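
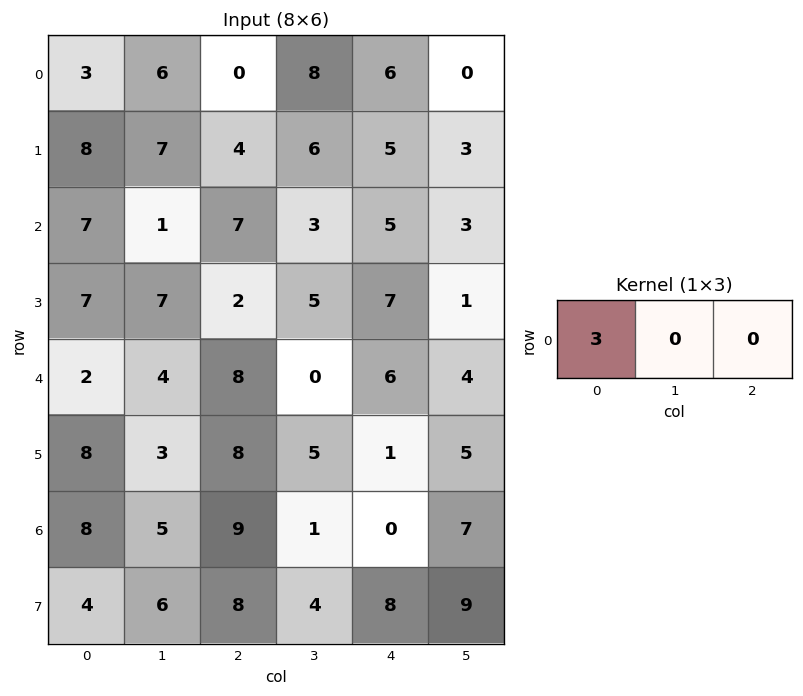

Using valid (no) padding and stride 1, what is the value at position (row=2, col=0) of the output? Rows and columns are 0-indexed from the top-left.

21

The receptive field on the input at this output position is [7 1 7]. Elementwise product with the kernel and sum: 7·3.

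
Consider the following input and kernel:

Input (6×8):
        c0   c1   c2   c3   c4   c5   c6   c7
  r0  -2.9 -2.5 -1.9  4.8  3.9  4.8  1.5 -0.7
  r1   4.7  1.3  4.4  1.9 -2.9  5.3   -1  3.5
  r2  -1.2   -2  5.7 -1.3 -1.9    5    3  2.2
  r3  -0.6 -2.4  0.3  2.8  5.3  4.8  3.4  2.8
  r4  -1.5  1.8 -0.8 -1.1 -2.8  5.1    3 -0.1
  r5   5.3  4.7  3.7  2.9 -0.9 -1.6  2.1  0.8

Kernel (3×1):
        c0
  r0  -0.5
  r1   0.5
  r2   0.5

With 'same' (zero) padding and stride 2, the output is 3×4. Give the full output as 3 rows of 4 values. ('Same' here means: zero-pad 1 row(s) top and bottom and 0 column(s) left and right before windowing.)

Output[0,0]: The receptive field on the zero-padded input at this output position is [0 / -2.9 / 4.7]. Elementwise product with the kernel and sum: 0·-0.5 + -2.9·0.5 + 4.7·0.5.
Output[0,1]: The receptive field on the zero-padded input at this output position is [0 / -1.9 / 4.4]. Elementwise product with the kernel and sum: 0·-0.5 + -1.9·0.5 + 4.4·0.5.

0.9 1.25 0.5 0.25
-3.25 0.8 3.15 3.7
2.2 1.3 -4.5 0.85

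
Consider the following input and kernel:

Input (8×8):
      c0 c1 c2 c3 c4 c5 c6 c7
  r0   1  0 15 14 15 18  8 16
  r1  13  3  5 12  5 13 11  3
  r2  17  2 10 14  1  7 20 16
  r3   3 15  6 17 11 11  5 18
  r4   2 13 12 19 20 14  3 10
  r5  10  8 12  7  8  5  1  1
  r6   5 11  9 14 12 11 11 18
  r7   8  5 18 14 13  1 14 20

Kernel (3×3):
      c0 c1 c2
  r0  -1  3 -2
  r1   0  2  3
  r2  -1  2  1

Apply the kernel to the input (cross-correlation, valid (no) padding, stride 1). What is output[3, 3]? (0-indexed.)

90

The receptive field on the input at this output position is [17 11 11 / 19 20 14 / 7 8 5]. Elementwise product with the kernel and sum: 17·-1 + 11·3 + 11·-2 + 20·2 + 14·3 + 7·-1 + 8·2 + 5·1.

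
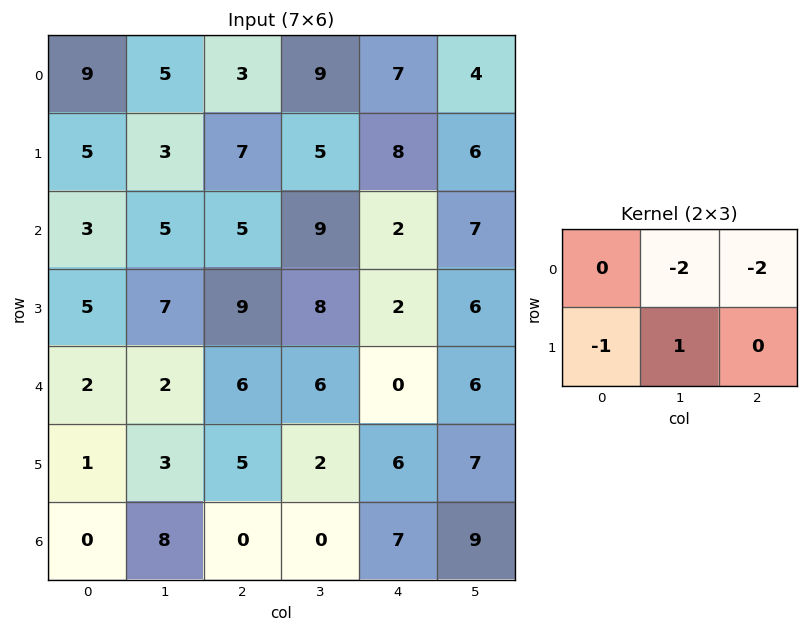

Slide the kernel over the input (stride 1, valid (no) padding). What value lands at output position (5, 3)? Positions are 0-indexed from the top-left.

-19

The receptive field on the input at this output position is [2 6 7 / 0 7 9]. Elementwise product with the kernel and sum: 6·-2 + 7·-2 + 0·-1 + 7·1.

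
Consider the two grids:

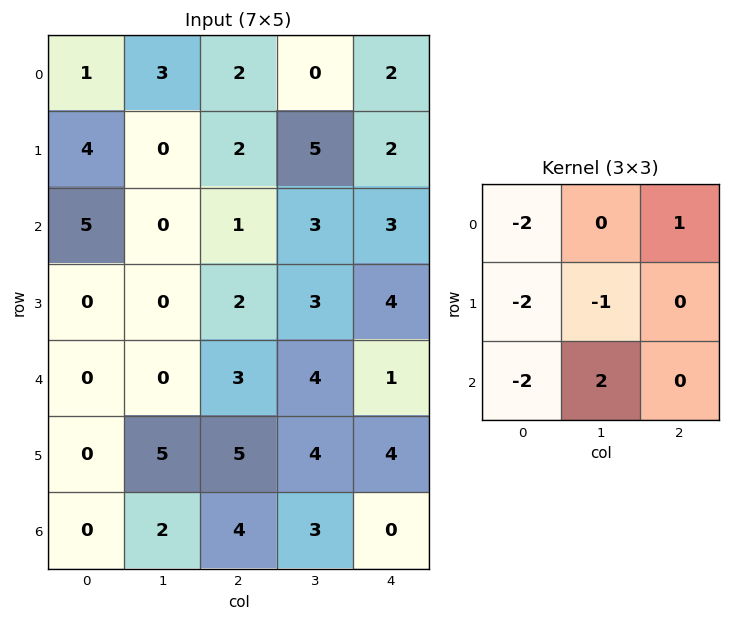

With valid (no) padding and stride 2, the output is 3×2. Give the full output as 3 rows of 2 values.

-18 -7
-9 -4
2 -21

Output[0,0]: The receptive field on the input at this output position is [1 3 2 / 4 0 2 / 5 0 1]. Elementwise product with the kernel and sum: 1·-2 + 2·1 + 4·-2 + 0·-1 + 5·-2 + 0·2.
Output[0,1]: The receptive field on the input at this output position is [2 0 2 / 2 5 2 / 1 3 3]. Elementwise product with the kernel and sum: 2·-2 + 2·1 + 2·-2 + 5·-1 + 1·-2 + 3·2.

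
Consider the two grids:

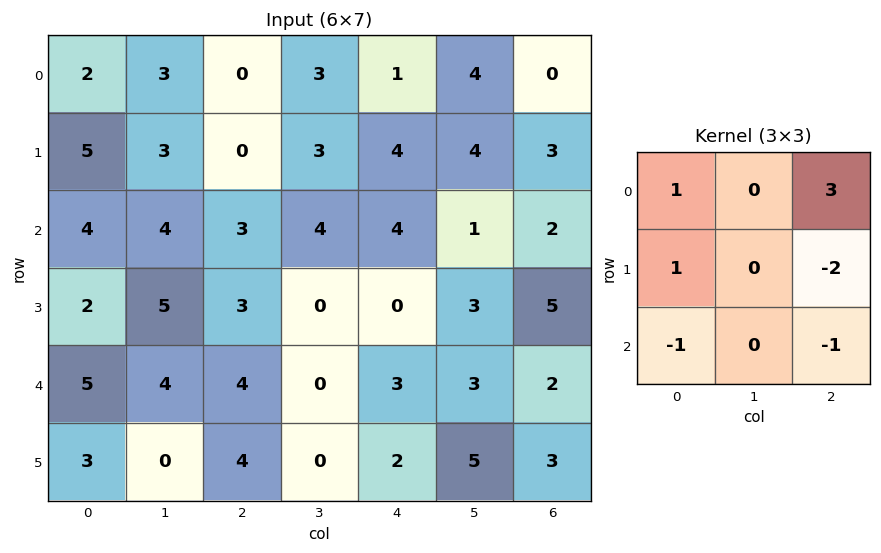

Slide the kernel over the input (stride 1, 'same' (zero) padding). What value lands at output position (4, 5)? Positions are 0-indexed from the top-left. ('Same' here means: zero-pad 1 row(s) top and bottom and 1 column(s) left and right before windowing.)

The receptive field on the zero-padded input at this output position is [0 3 5 / 3 3 2 / 2 5 3]. Elementwise product with the kernel and sum: 0·1 + 5·3 + 3·1 + 2·-2 + 2·-1 + 3·-1.

9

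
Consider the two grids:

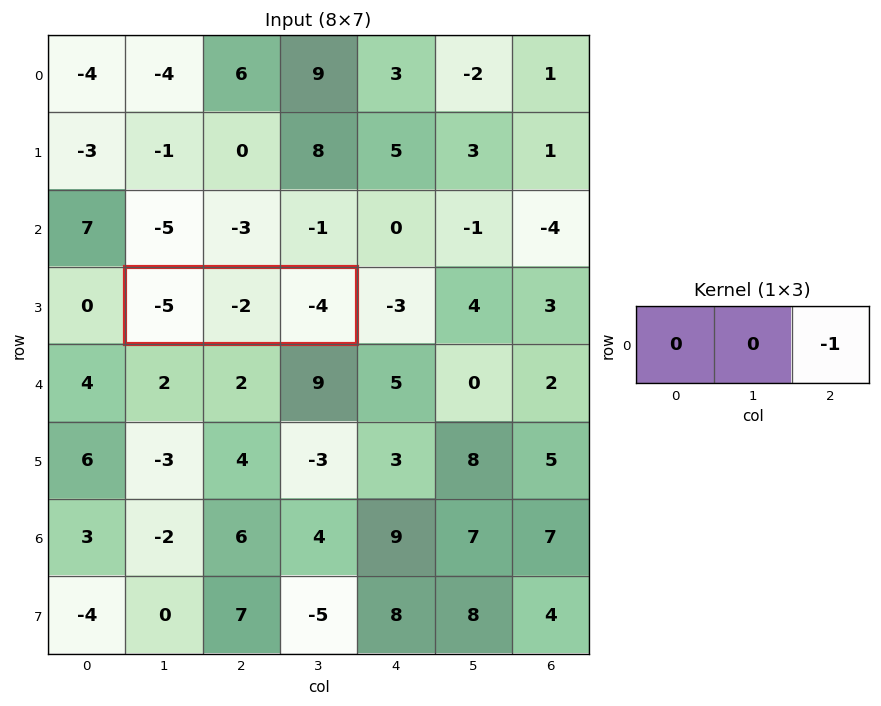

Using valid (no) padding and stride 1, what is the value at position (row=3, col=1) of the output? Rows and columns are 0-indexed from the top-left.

4

The receptive field on the input at this output position is [-5 -2 -4]. Elementwise product with the kernel and sum: -4·-1.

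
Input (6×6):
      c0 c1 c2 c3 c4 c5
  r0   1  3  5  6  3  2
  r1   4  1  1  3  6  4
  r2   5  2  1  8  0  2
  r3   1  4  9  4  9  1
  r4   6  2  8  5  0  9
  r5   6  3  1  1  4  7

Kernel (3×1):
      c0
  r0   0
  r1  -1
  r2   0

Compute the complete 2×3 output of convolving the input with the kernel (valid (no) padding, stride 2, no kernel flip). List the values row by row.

-4 -1 -6
-1 -9 -9

Output[0,0]: The receptive field on the input at this output position is [1 / 4 / 5]. Elementwise product with the kernel and sum: 4·-1.
Output[0,1]: The receptive field on the input at this output position is [5 / 1 / 1]. Elementwise product with the kernel and sum: 1·-1.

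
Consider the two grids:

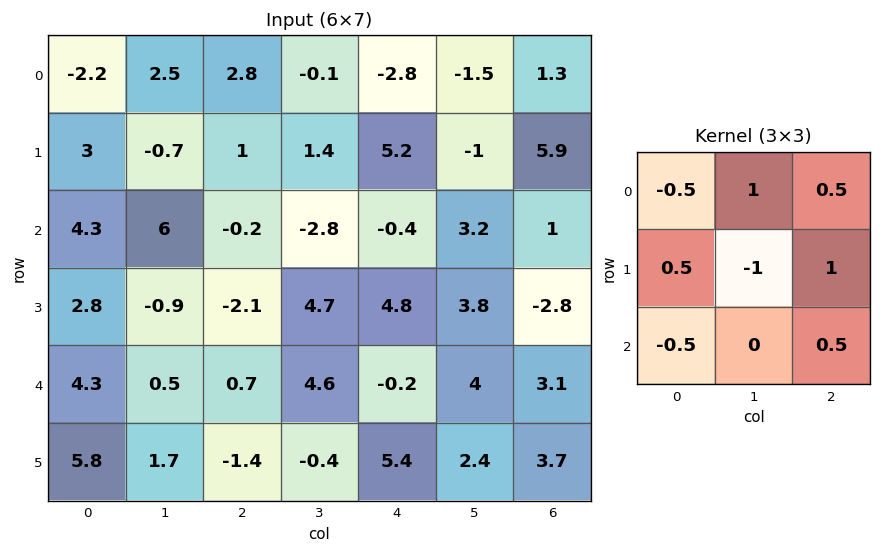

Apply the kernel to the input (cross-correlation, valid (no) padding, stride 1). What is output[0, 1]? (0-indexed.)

-2.85

The receptive field on the input at this output position is [2.5 2.8 -0.1 / -0.7 1 1.4 / 6 -0.2 -2.8]. Elementwise product with the kernel and sum: 2.5·-0.5 + 2.8·1 + -0.1·0.5 + -0.7·0.5 + 1·-1 + 1.4·1 + 6·-0.5 + -2.8·0.5.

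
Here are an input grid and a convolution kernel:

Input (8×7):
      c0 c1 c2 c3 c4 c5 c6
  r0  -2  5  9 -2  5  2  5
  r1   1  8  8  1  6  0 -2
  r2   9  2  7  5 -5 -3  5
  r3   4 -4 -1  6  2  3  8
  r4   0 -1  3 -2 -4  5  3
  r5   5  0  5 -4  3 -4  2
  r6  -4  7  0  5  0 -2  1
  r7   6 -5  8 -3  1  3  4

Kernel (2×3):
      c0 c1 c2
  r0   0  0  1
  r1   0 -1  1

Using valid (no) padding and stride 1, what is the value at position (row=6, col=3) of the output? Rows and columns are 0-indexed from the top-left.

0

The receptive field on the input at this output position is [5 0 -2 / -3 1 3]. Elementwise product with the kernel and sum: -2·1 + 1·-1 + 3·1.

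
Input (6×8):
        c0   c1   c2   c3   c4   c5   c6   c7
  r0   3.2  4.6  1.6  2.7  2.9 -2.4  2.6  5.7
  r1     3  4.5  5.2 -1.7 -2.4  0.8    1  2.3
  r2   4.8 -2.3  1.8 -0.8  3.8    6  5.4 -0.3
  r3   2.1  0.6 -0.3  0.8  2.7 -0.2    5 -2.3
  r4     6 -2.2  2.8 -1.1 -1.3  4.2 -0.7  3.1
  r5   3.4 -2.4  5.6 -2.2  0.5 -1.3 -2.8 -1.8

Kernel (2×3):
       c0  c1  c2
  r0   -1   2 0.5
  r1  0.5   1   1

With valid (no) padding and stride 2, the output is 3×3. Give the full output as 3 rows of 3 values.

Output[0,0]: The receptive field on the input at this output position is [3.2 4.6 1.6 / 3 4.5 5.2]. Elementwise product with the kernel and sum: 3.2·-1 + 4.6·2 + 1.6·0.5 + 3·0.5 + 4.5·1 + 5.2·1.

18 3.75 -5.8
-7.15 1.85 17.05
-4.1 -4.55 5.5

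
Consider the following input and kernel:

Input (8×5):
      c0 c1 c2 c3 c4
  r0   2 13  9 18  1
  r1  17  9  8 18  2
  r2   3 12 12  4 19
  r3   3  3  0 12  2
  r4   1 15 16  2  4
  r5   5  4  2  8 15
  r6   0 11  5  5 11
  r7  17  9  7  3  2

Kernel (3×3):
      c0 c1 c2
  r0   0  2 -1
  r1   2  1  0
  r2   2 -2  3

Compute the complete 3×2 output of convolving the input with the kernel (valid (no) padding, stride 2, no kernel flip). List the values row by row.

Output[0,0]: The receptive field on the input at this output position is [2 13 9 / 17 9 8 / 3 12 12]. Elementwise product with the kernel and sum: 13·2 + 9·-1 + 17·2 + 9·1 + 3·2 + 12·-2 + 12·3.
Output[0,1]: The receptive field on the input at this output position is [9 18 1 / 8 18 2 / 12 4 19]. Elementwise product with the kernel and sum: 18·2 + 1·-1 + 8·2 + 18·1 + 12·2 + 4·-2 + 19·3.

78 142
41 41
21 45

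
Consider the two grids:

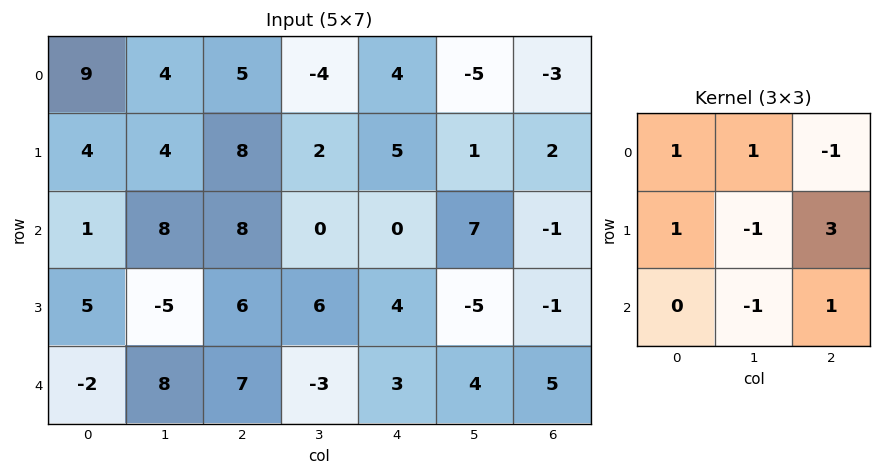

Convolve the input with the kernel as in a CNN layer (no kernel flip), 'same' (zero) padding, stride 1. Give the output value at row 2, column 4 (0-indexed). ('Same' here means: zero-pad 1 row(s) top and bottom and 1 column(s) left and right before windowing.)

The receptive field on the zero-padded input at this output position is [2 5 1 / 0 0 7 / 6 4 -5]. Elementwise product with the kernel and sum: 2·1 + 5·1 + 1·-1 + 0·1 + 0·-1 + 7·3 + 4·-1 + -5·1.

18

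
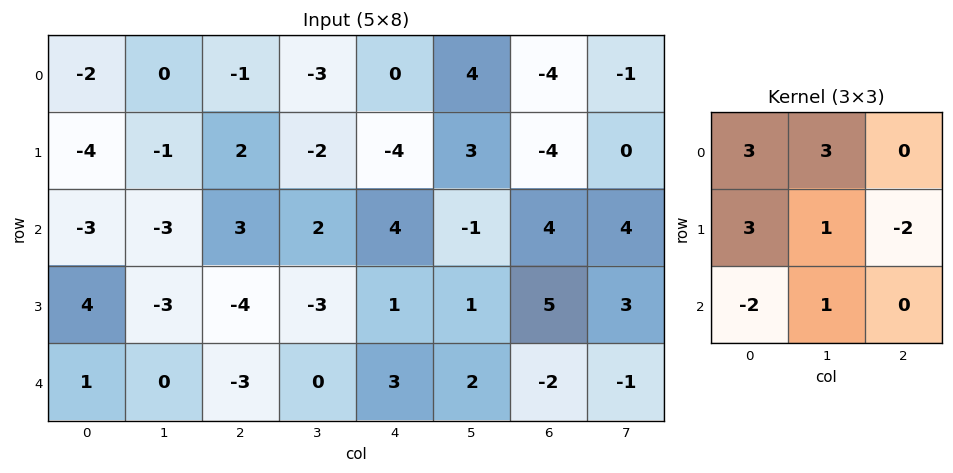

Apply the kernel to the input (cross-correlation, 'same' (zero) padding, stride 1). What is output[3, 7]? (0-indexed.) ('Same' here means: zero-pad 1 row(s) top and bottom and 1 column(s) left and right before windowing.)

45

The receptive field on the zero-padded input at this output position is [4 4 0 / 5 3 0 / -2 -1 0]. Elementwise product with the kernel and sum: 4·3 + 4·3 + 5·3 + 3·1 + 0·-2 + -2·-2 + -1·1.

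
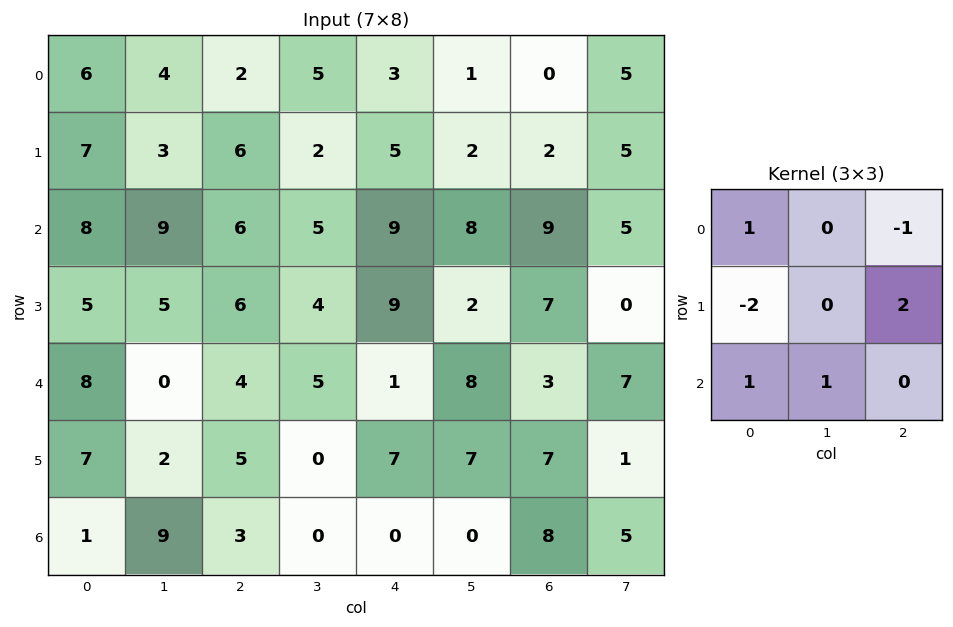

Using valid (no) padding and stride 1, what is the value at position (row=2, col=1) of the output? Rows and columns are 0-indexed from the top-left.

The receptive field on the input at this output position is [9 6 5 / 5 6 4 / 0 4 5]. Elementwise product with the kernel and sum: 9·1 + 5·-1 + 5·-2 + 4·2 + 0·1 + 4·1.

6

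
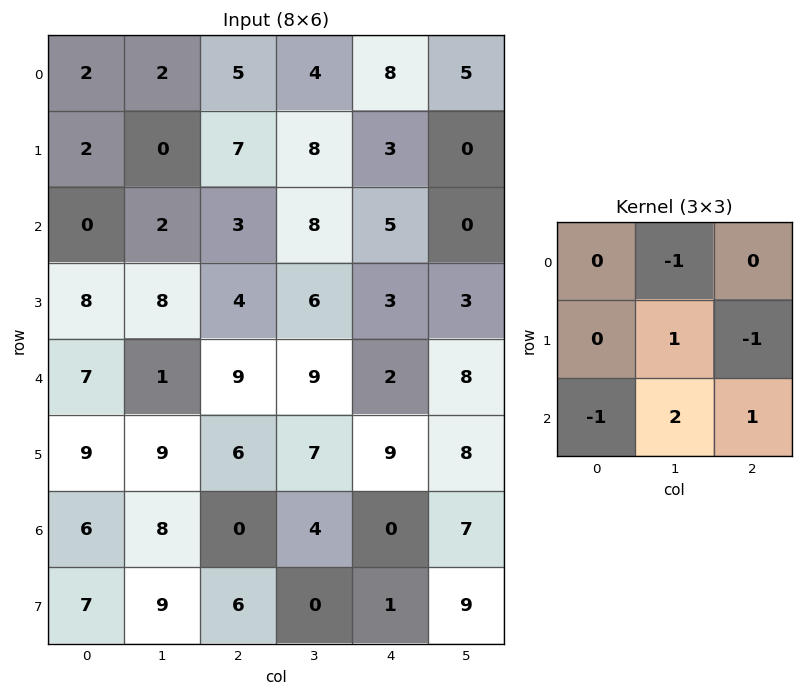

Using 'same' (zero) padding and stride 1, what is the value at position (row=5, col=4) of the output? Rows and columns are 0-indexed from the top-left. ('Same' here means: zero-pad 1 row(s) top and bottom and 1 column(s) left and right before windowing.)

2

The receptive field on the zero-padded input at this output position is [9 2 8 / 7 9 8 / 4 0 7]. Elementwise product with the kernel and sum: 2·-1 + 9·1 + 8·-1 + 4·-1 + 0·2 + 7·1.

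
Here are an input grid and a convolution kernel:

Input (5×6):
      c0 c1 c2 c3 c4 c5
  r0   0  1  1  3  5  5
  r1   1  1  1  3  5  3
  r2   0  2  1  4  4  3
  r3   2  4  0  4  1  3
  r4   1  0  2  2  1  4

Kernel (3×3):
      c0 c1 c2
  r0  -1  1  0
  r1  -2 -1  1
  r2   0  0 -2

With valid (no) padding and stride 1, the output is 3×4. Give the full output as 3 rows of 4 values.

Output[0,0]: The receptive field on the input at this output position is [0 1 1 / 1 1 1 / 0 2 1]. Elementwise product with the kernel and sum: 0·-1 + 1·1 + 1·-2 + 1·-1 + 1·1 + 1·-2.

-3 -8 -6 -12
-1 -9 -2 -13
-10 -9 -2 -14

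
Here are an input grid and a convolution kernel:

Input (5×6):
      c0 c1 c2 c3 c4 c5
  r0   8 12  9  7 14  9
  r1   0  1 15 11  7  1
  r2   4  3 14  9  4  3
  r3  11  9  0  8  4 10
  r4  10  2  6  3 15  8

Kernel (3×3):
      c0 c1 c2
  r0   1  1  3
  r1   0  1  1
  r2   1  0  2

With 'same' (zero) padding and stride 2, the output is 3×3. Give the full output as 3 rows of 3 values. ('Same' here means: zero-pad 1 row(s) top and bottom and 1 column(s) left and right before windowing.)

22 39 36
28 97 56
50 42 65

Output[0,0]: The receptive field on the zero-padded input at this output position is [0 0 0 / 0 8 12 / 0 0 1]. Elementwise product with the kernel and sum: 0·1 + 0·1 + 0·3 + 8·1 + 12·1 + 0·1 + 1·2.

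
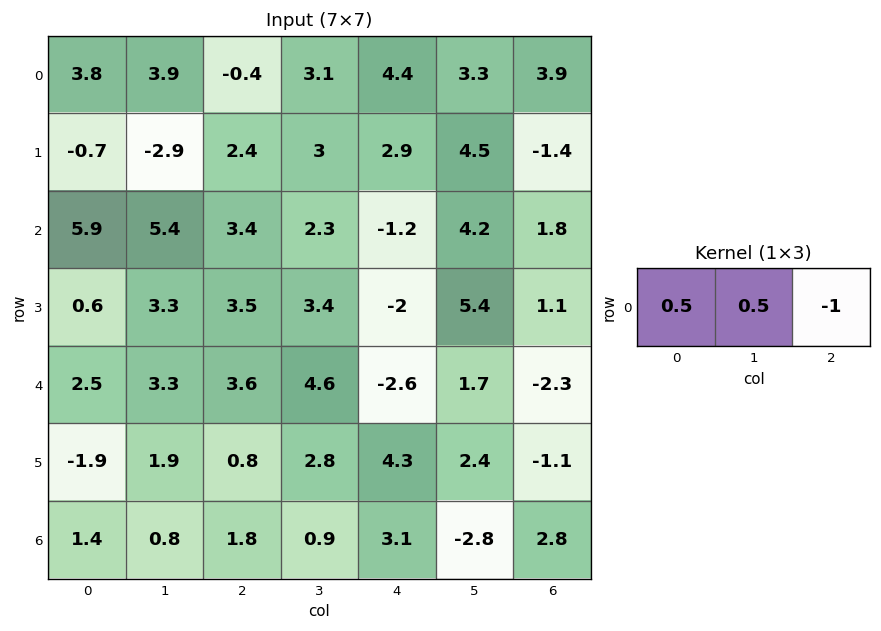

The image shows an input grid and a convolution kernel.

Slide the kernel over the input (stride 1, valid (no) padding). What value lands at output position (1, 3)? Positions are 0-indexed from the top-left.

The receptive field on the input at this output position is [3 2.9 4.5]. Elementwise product with the kernel and sum: 3·0.5 + 2.9·0.5 + 4.5·-1.

-1.55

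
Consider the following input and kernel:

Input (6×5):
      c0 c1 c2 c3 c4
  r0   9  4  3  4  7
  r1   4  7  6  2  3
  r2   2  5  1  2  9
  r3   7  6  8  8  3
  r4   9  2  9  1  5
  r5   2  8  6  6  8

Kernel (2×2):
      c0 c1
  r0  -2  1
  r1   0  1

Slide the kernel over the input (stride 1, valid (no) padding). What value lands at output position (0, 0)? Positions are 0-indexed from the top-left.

The receptive field on the input at this output position is [9 4 / 4 7]. Elementwise product with the kernel and sum: 9·-2 + 4·1 + 7·1.

-7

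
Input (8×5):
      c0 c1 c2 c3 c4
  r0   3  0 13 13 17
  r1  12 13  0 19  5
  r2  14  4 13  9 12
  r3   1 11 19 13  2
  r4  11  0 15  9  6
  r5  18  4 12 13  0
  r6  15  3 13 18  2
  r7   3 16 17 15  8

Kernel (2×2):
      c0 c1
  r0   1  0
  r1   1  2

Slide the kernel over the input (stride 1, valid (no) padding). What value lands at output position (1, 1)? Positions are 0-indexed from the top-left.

The receptive field on the input at this output position is [13 0 / 4 13]. Elementwise product with the kernel and sum: 13·1 + 4·1 + 13·2.

43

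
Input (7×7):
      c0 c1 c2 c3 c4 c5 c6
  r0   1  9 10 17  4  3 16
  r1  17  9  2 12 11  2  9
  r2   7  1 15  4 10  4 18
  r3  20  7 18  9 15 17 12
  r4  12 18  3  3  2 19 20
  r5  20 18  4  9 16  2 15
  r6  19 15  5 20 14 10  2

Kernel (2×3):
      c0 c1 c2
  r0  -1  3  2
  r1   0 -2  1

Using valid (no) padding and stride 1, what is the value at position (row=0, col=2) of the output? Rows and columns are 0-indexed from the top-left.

36

The receptive field on the input at this output position is [10 17 4 / 2 12 11]. Elementwise product with the kernel and sum: 10·-1 + 17·3 + 4·2 + 12·-2 + 11·1.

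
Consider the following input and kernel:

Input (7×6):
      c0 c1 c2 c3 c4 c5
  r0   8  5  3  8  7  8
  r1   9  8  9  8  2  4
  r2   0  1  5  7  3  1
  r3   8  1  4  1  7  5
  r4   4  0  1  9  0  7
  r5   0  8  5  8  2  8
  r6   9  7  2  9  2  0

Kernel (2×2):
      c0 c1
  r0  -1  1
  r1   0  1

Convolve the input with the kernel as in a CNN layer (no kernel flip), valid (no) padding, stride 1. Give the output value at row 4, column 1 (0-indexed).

The receptive field on the input at this output position is [0 1 / 8 5]. Elementwise product with the kernel and sum: 0·-1 + 1·1 + 5·1.

6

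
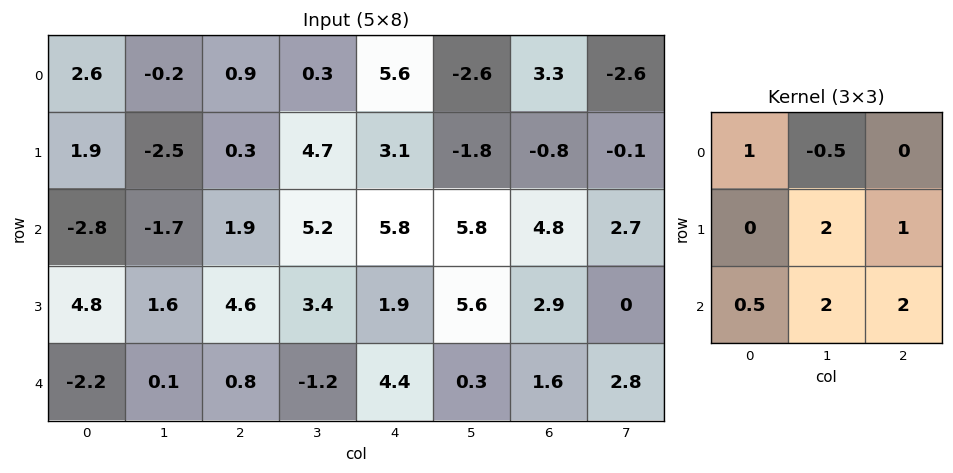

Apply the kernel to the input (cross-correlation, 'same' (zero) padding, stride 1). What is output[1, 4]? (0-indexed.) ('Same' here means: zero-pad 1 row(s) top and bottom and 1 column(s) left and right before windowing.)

The receptive field on the zero-padded input at this output position is [0.3 5.6 -2.6 / 4.7 3.1 -1.8 / 5.2 5.8 5.8]. Elementwise product with the kernel and sum: 0.3·1 + 5.6·-0.5 + 3.1·2 + -1.8·1 + 5.2·0.5 + 5.8·2 + 5.8·2.

27.7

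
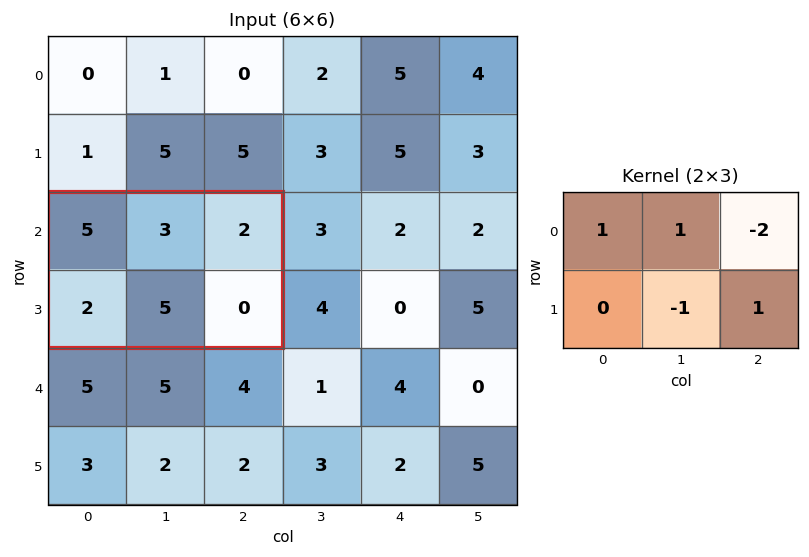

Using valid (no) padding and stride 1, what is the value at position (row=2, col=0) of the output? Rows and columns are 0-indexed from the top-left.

The receptive field on the input at this output position is [5 3 2 / 2 5 0]. Elementwise product with the kernel and sum: 5·1 + 3·1 + 2·-2 + 5·-1 + 0·1.

-1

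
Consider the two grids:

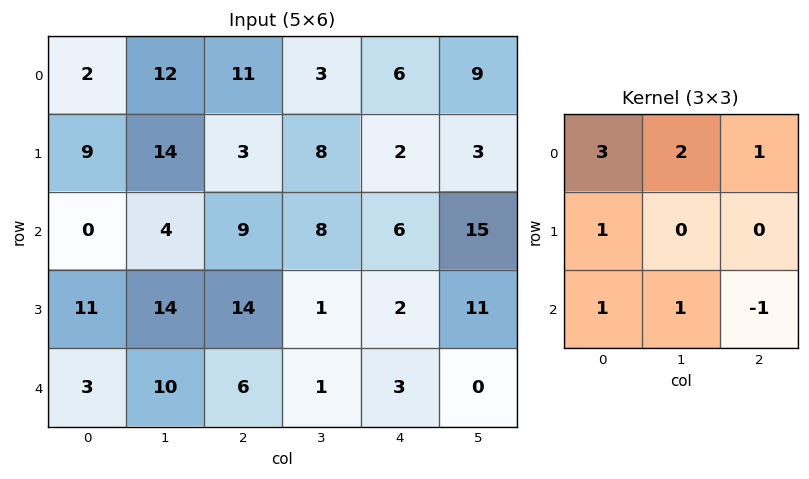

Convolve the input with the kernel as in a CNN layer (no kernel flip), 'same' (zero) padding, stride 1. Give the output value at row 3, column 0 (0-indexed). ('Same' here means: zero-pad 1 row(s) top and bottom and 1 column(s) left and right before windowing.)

The receptive field on the zero-padded input at this output position is [0 0 4 / 0 11 14 / 0 3 10]. Elementwise product with the kernel and sum: 0·3 + 0·2 + 4·1 + 0·1 + 0·1 + 3·1 + 10·-1.

-3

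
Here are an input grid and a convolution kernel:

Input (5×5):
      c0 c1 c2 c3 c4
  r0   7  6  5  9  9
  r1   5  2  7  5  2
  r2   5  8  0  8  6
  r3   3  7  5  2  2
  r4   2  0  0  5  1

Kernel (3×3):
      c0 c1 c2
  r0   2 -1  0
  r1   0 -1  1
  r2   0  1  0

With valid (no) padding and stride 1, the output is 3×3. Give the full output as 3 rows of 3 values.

21 5 6
7 10 9
0 13 -3

Output[0,0]: The receptive field on the input at this output position is [7 6 5 / 5 2 7 / 5 8 0]. Elementwise product with the kernel and sum: 7·2 + 6·-1 + 2·-1 + 7·1 + 8·1.
Output[0,1]: The receptive field on the input at this output position is [6 5 9 / 2 7 5 / 8 0 8]. Elementwise product with the kernel and sum: 6·2 + 5·-1 + 7·-1 + 5·1 + 0·1.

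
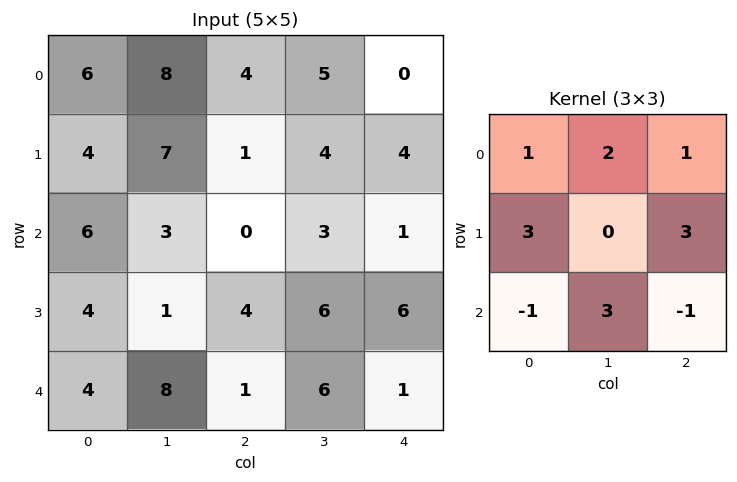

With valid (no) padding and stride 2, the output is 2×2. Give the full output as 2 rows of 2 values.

Output[0,0]: The receptive field on the input at this output position is [6 8 4 / 4 7 1 / 6 3 0]. Elementwise product with the kernel and sum: 6·1 + 8·2 + 4·1 + 4·3 + 1·3 + 6·-1 + 3·3 + 0·-1.
Output[0,1]: The receptive field on the input at this output position is [4 5 0 / 1 4 4 / 0 3 1]. Elementwise product with the kernel and sum: 4·1 + 5·2 + 0·1 + 1·3 + 4·3 + 0·-1 + 3·3 + 1·-1.

44 37
55 53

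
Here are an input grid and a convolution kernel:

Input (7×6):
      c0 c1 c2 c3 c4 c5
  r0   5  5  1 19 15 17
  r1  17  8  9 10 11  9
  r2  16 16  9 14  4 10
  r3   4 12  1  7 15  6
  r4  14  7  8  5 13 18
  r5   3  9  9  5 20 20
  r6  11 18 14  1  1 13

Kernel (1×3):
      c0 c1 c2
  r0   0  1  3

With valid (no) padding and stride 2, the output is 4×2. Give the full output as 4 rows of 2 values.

Output[0,0]: The receptive field on the input at this output position is [5 5 1]. Elementwise product with the kernel and sum: 5·1 + 1·3.

8 64
43 26
31 44
60 4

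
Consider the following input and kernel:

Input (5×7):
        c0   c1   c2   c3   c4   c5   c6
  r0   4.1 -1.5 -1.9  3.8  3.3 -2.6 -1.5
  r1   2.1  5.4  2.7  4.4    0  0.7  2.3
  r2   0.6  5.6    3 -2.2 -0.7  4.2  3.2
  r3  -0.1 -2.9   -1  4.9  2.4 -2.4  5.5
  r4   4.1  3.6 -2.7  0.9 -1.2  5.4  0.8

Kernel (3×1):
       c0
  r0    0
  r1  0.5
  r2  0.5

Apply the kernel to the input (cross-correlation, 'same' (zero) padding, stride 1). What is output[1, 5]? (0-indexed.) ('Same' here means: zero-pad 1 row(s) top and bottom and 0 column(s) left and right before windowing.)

The receptive field on the zero-padded input at this output position is [-2.6 / 0.7 / 4.2]. Elementwise product with the kernel and sum: 0.7·0.5 + 4.2·0.5.

2.45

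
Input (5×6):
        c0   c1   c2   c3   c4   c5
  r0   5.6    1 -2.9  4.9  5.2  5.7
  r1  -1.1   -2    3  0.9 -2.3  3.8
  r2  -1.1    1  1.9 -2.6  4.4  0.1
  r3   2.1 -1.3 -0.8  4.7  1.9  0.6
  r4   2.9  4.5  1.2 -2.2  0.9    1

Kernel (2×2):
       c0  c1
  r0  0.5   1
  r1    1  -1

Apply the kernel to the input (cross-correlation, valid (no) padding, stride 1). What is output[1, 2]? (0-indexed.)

6.9

The receptive field on the input at this output position is [3 0.9 / 1.9 -2.6]. Elementwise product with the kernel and sum: 3·0.5 + 0.9·1 + 1.9·1 + -2.6·-1.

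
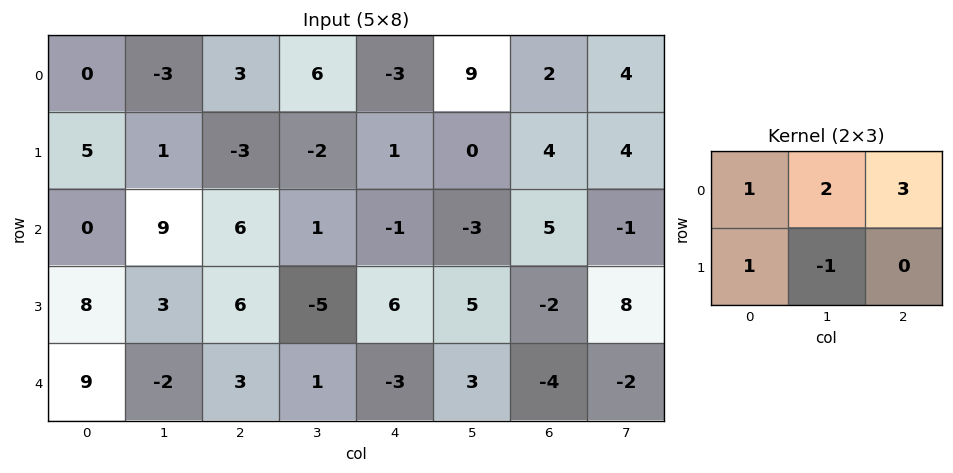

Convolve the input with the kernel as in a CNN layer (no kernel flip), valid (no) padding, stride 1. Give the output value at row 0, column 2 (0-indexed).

5

The receptive field on the input at this output position is [3 6 -3 / -3 -2 1]. Elementwise product with the kernel and sum: 3·1 + 6·2 + -3·3 + -3·1 + -2·-1.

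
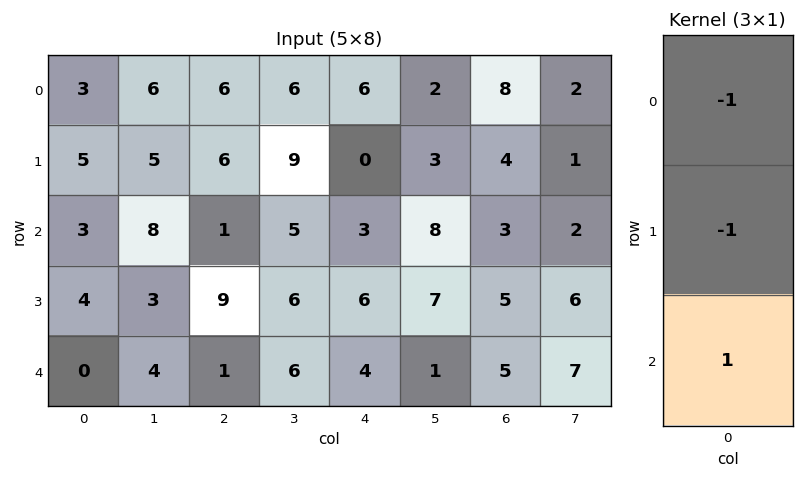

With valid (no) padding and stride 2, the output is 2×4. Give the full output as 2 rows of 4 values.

Output[0,0]: The receptive field on the input at this output position is [3 / 5 / 3]. Elementwise product with the kernel and sum: 3·-1 + 5·-1 + 3·1.

-5 -11 -3 -9
-7 -9 -5 -3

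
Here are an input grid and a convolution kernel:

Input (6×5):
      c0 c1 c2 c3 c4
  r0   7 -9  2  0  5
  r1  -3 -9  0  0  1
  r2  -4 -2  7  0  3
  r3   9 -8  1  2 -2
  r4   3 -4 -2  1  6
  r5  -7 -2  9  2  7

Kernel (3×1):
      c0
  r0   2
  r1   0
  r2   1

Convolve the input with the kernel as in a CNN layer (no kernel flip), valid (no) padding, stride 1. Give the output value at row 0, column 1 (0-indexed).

The receptive field on the input at this output position is [-9 / -9 / -2]. Elementwise product with the kernel and sum: -9·2 + -2·1.

-20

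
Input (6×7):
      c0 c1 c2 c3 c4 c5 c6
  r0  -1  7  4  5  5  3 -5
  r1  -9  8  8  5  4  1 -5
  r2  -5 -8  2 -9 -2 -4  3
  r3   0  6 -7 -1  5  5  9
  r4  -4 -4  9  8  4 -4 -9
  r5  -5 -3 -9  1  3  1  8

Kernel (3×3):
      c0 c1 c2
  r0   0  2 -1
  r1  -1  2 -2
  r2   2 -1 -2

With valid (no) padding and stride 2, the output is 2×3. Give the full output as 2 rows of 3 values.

Output[0,0]: The receptive field on the input at this output position is [-1 7 4 / -9 8 8 / -5 -8 2]. Elementwise product with the kernel and sum: 7·2 + 4·-1 + -9·-1 + 8·2 + 8·-2 + -5·2 + -8·-1 + 2·-2.

13 16 13
-14 -19 6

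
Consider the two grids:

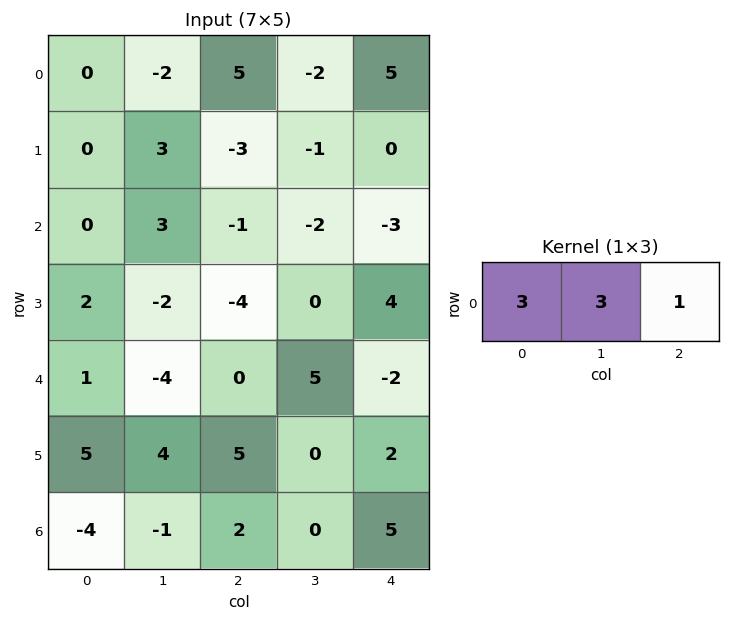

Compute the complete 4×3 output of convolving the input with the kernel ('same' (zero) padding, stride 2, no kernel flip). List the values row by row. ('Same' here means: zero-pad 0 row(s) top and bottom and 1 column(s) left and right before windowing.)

-2 7 9
3 4 -15
-1 -7 9
-13 3 15

Output[0,0]: The receptive field on the zero-padded input at this output position is [0 0 -2]. Elementwise product with the kernel and sum: 0·3 + 0·3 + -2·1.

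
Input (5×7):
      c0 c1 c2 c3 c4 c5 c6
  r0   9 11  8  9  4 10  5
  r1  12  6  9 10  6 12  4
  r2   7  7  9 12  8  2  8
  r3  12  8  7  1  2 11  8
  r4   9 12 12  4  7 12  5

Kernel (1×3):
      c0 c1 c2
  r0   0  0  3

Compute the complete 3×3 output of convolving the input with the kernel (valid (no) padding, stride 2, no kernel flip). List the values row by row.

Output[0,0]: The receptive field on the input at this output position is [9 11 8]. Elementwise product with the kernel and sum: 8·3.

24 12 15
27 24 24
36 21 15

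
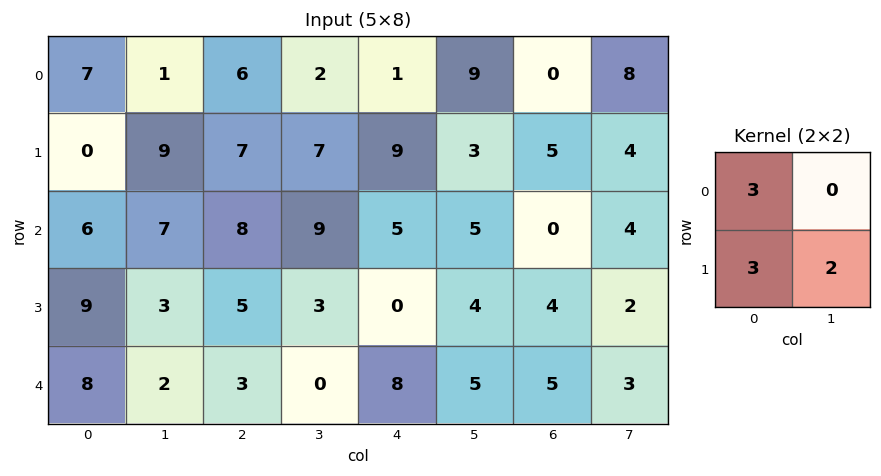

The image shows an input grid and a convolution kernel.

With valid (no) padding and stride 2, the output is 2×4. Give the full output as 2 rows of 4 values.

Output[0,0]: The receptive field on the input at this output position is [7 1 / 0 9]. Elementwise product with the kernel and sum: 7·3 + 0·3 + 9·2.

39 53 36 23
51 45 23 16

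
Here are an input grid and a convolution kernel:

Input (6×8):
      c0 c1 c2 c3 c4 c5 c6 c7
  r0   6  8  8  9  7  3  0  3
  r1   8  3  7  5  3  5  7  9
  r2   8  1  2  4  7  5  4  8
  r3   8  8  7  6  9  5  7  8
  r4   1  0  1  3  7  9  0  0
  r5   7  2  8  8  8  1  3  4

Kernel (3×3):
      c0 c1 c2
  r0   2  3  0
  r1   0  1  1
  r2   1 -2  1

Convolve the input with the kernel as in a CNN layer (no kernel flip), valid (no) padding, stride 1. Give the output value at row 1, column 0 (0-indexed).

The receptive field on the input at this output position is [8 3 7 / 8 1 2 / 8 8 7]. Elementwise product with the kernel and sum: 8·2 + 3·3 + 1·1 + 2·1 + 8·1 + 8·-2 + 7·1.

27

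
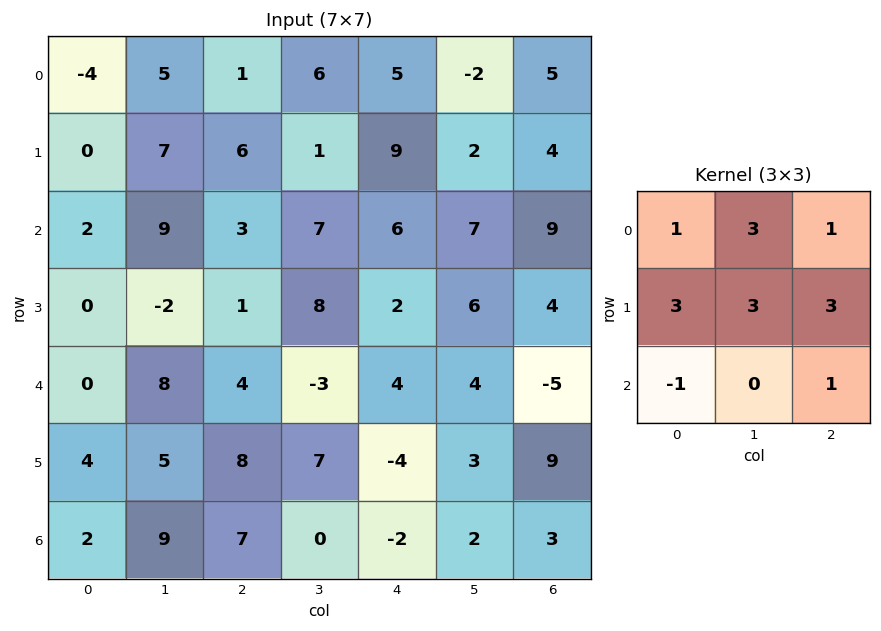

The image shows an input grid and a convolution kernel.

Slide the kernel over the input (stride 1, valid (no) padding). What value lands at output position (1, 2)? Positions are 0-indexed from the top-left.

The receptive field on the input at this output position is [6 1 9 / 3 7 6 / 1 8 2]. Elementwise product with the kernel and sum: 6·1 + 1·3 + 9·1 + 3·3 + 7·3 + 6·3 + 1·-1 + 2·1.

67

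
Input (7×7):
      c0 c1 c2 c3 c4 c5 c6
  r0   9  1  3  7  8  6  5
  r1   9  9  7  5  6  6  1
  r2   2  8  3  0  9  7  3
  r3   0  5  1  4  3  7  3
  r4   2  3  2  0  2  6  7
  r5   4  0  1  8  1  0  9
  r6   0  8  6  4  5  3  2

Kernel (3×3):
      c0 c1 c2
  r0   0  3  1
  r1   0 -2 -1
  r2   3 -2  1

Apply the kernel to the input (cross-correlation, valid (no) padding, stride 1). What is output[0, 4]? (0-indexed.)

The receptive field on the input at this output position is [8 6 5 / 6 6 1 / 9 7 3]. Elementwise product with the kernel and sum: 6·3 + 5·1 + 6·-2 + 1·-1 + 9·3 + 7·-2 + 3·1.

26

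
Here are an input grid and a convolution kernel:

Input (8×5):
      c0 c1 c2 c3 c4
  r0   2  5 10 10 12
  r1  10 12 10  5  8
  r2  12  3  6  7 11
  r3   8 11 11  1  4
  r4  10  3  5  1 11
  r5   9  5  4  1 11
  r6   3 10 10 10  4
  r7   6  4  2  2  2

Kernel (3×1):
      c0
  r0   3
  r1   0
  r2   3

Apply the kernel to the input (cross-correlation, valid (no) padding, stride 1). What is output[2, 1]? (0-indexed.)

The receptive field on the input at this output position is [3 / 11 / 3]. Elementwise product with the kernel and sum: 3·3 + 3·3.

18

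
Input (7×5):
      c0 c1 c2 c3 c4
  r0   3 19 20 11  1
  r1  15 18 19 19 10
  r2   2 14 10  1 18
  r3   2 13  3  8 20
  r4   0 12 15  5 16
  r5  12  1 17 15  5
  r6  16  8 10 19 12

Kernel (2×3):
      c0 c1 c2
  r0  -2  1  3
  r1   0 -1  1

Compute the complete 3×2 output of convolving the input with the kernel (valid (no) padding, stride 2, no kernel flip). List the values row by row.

Output[0,0]: The receptive field on the input at this output position is [3 19 20 / 15 18 19]. Elementwise product with the kernel and sum: 3·-2 + 19·1 + 20·3 + 18·-1 + 19·1.
Output[0,1]: The receptive field on the input at this output position is [20 11 1 / 19 19 10]. Elementwise product with the kernel and sum: 20·-2 + 11·1 + 1·3 + 19·-1 + 10·1.

74 -35
30 47
73 13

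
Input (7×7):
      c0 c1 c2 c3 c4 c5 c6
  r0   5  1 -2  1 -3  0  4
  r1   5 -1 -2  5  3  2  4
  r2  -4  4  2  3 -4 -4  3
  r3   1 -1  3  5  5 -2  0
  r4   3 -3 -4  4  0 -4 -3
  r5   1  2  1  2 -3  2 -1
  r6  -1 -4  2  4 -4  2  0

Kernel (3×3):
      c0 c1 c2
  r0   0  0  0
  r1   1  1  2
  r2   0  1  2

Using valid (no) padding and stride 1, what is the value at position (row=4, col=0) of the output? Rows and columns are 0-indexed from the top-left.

The receptive field on the input at this output position is [3 -3 -4 / 1 2 1 / -1 -4 2]. Elementwise product with the kernel and sum: 1·1 + 2·1 + 1·2 + -4·1 + 2·2.

5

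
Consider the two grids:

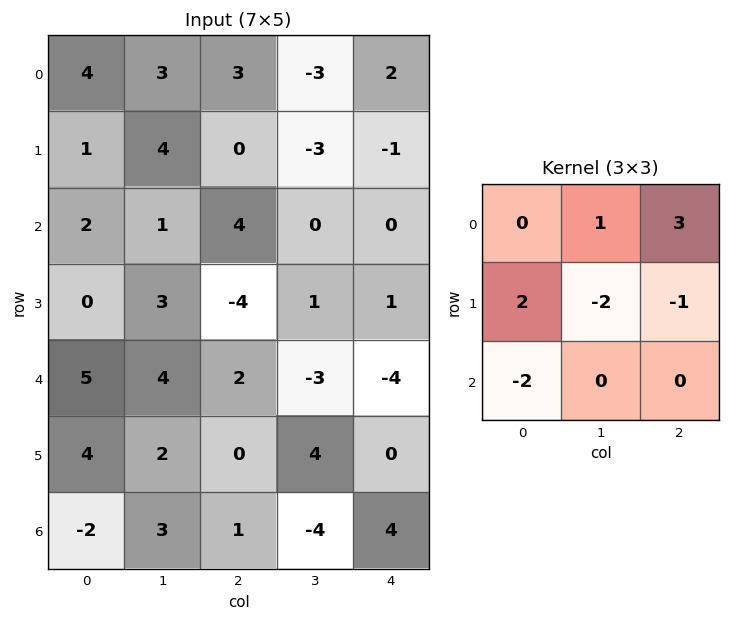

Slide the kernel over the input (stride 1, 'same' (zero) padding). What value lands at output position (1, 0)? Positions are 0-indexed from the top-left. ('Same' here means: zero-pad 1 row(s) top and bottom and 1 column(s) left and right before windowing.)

7

The receptive field on the zero-padded input at this output position is [0 4 3 / 0 1 4 / 0 2 1]. Elementwise product with the kernel and sum: 4·1 + 3·3 + 0·2 + 1·-2 + 4·-1 + 0·-2.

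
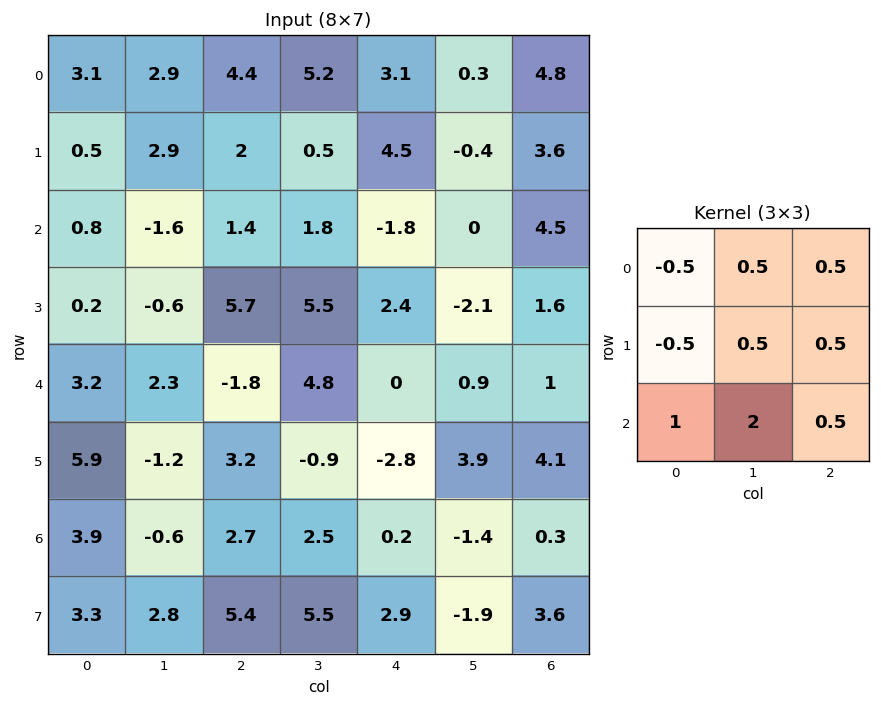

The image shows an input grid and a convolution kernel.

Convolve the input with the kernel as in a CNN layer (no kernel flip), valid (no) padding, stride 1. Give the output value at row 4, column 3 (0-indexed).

1.25

The receptive field on the input at this output position is [4.8 0 0.9 / -0.9 -2.8 3.9 / 2.5 0.2 -1.4]. Elementwise product with the kernel and sum: 4.8·-0.5 + 0·0.5 + 0.9·0.5 + -0.9·-0.5 + -2.8·0.5 + 3.9·0.5 + 2.5·1 + 0.2·2 + -1.4·0.5.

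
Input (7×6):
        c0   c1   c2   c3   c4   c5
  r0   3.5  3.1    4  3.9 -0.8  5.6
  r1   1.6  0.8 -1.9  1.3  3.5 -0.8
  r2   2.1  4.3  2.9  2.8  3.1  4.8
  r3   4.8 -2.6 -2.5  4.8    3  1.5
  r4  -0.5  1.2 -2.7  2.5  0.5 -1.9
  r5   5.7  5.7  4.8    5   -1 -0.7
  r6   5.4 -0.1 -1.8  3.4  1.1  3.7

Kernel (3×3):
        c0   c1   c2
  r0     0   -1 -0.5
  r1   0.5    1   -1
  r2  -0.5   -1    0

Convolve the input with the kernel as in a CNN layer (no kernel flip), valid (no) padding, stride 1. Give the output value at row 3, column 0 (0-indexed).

-1.05

The receptive field on the input at this output position is [4.8 -2.6 -2.5 / -0.5 1.2 -2.7 / 5.7 5.7 4.8]. Elementwise product with the kernel and sum: -2.6·-1 + -2.5·-0.5 + -0.5·0.5 + 1.2·1 + -2.7·-1 + 5.7·-0.5 + 5.7·-1.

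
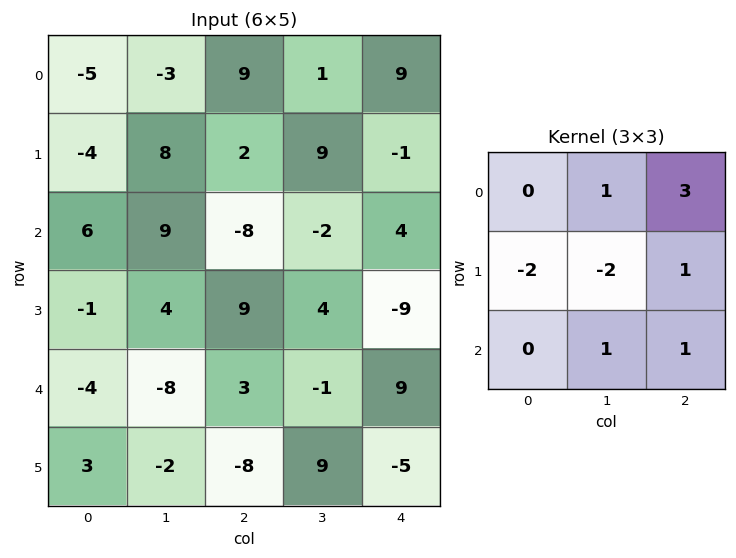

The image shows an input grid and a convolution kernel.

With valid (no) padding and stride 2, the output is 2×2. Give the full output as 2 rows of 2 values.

Output[0,0]: The receptive field on the input at this output position is [-5 -3 9 / -4 8 2 / 6 9 -8]. Elementwise product with the kernel and sum: -3·1 + 9·3 + -4·-2 + 8·-2 + 2·1 + 9·1 + -8·1.

19 7
-17 -17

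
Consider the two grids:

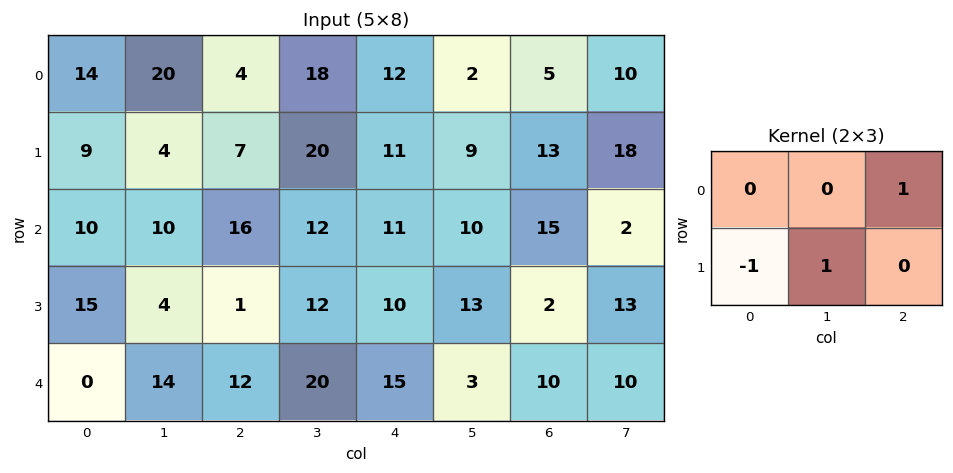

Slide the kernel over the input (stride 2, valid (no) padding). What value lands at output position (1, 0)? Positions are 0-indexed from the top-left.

The receptive field on the input at this output position is [10 10 16 / 15 4 1]. Elementwise product with the kernel and sum: 16·1 + 15·-1 + 4·1.

5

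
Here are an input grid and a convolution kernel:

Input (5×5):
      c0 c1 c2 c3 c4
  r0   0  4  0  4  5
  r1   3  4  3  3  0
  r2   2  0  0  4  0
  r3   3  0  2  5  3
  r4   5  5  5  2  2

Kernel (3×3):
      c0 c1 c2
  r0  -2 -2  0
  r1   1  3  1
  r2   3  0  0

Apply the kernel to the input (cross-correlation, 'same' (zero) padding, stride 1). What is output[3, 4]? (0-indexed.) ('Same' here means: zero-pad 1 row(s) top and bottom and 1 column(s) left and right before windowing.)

12

The receptive field on the zero-padded input at this output position is [4 0 0 / 5 3 0 / 2 2 0]. Elementwise product with the kernel and sum: 4·-2 + 0·-2 + 5·1 + 3·3 + 0·1 + 2·3.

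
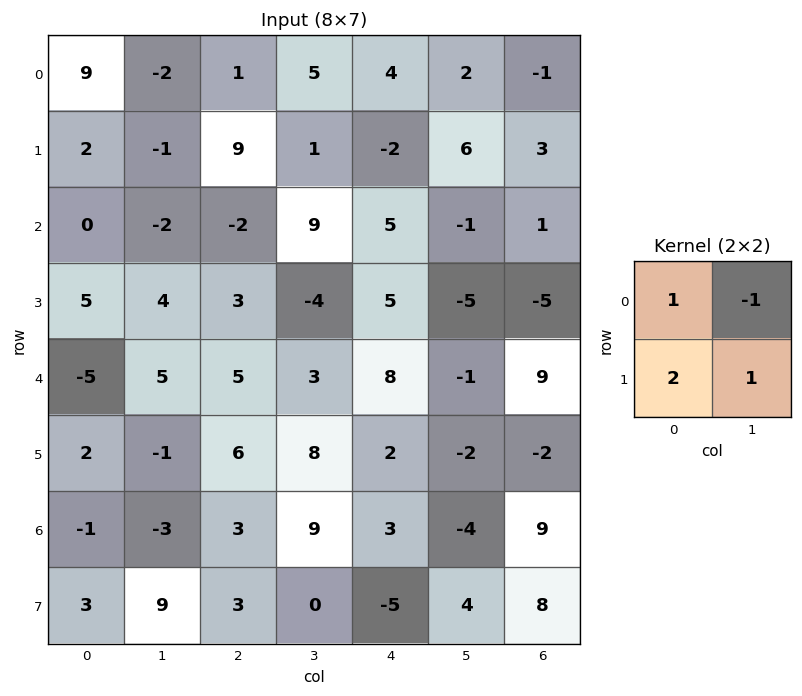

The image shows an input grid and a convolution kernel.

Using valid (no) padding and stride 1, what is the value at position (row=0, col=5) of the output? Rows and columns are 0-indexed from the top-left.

The receptive field on the input at this output position is [2 -1 / 6 3]. Elementwise product with the kernel and sum: 2·1 + -1·-1 + 6·2 + 3·1.

18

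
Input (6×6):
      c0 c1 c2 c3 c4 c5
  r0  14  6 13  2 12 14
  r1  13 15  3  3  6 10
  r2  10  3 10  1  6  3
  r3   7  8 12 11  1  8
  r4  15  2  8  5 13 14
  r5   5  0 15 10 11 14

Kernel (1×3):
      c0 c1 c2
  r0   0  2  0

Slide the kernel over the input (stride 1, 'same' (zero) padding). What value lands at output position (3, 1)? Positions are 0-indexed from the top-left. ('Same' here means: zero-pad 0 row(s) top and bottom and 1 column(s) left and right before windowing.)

16

The receptive field on the zero-padded input at this output position is [7 8 12]. Elementwise product with the kernel and sum: 8·2.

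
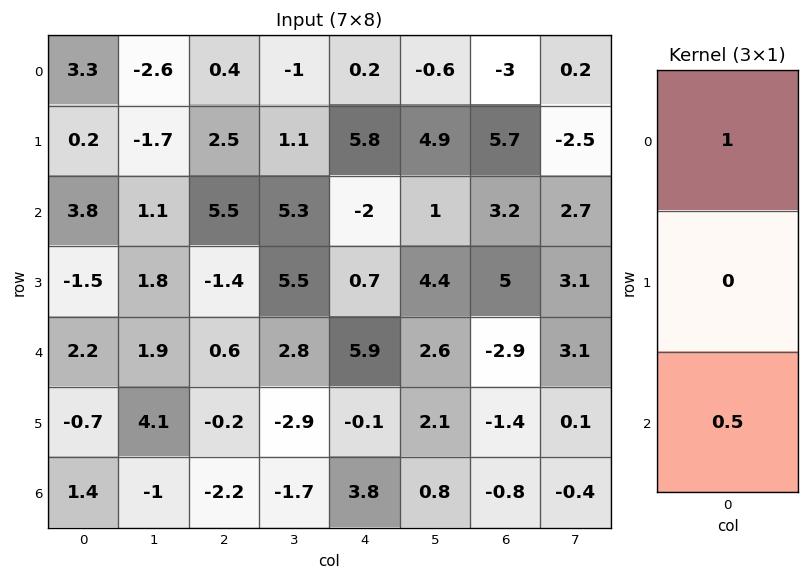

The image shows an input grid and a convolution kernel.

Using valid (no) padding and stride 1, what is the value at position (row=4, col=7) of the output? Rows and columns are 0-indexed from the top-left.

2.9

The receptive field on the input at this output position is [3.1 / 0.1 / -0.4]. Elementwise product with the kernel and sum: 3.1·1 + -0.4·0.5.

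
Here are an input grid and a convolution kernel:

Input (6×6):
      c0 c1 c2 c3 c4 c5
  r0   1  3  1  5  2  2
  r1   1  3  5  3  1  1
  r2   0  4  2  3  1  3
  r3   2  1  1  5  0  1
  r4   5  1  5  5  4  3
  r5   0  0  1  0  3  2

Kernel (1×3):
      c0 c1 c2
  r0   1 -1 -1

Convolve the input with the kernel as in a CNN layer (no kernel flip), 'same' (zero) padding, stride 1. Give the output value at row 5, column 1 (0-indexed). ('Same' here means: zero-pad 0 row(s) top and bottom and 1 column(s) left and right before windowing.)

The receptive field on the zero-padded input at this output position is [0 0 1]. Elementwise product with the kernel and sum: 0·1 + 0·-1 + 1·-1.

-1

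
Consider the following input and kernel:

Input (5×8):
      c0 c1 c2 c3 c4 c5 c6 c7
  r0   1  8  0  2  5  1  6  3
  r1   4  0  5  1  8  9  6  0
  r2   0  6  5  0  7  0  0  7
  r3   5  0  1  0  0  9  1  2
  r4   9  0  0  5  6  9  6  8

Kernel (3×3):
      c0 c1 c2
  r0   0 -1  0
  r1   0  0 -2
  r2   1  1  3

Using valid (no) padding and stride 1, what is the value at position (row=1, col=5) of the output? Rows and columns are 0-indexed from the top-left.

-4

The receptive field on the input at this output position is [9 6 0 / 0 0 7 / 9 1 2]. Elementwise product with the kernel and sum: 6·-1 + 7·-2 + 9·1 + 1·1 + 2·3.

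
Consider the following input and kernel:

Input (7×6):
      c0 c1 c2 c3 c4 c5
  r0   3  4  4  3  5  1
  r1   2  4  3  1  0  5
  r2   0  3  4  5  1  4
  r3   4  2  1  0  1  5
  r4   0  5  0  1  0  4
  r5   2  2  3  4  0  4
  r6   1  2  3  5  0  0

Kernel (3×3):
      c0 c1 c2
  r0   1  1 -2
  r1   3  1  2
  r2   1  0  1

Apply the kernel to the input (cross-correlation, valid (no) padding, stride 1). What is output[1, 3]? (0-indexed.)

The receptive field on the input at this output position is [1 0 5 / 5 1 4 / 0 1 5]. Elementwise product with the kernel and sum: 1·1 + 0·1 + 5·-2 + 5·3 + 1·1 + 4·2 + 0·1 + 5·1.

20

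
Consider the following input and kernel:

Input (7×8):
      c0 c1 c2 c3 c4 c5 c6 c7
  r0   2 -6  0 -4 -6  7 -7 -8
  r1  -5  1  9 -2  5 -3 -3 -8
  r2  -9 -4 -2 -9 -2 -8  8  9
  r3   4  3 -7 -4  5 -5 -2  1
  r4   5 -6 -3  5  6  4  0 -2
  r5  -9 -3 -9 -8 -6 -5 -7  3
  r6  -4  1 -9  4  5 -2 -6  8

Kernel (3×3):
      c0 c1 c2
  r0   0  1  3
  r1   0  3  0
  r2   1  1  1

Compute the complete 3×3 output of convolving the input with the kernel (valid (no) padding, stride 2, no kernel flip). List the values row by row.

Output[0,0]: The receptive field on the input at this output position is [2 -6 0 / -5 1 9 / -9 -4 -2]. Elementwise product with the kernel and sum: -6·1 + 0·3 + 1·3 + -9·1 + -4·1 + -2·1.

-18 -41 -25
-5 -19 11
-36 -1 -14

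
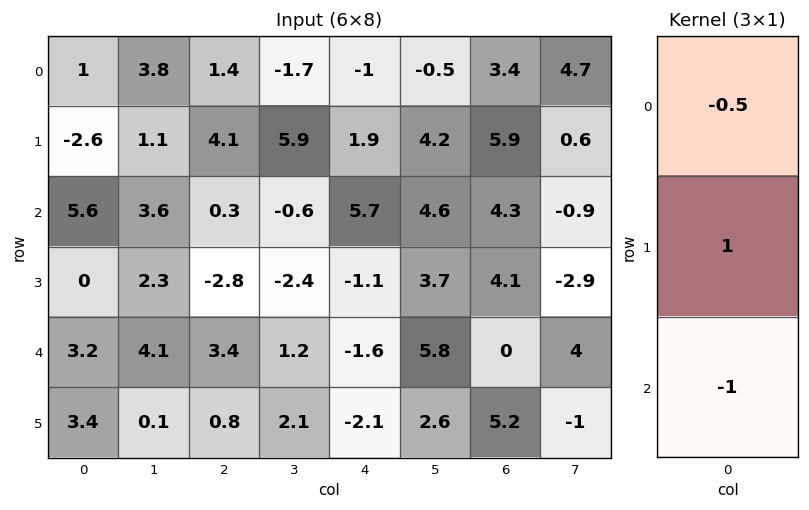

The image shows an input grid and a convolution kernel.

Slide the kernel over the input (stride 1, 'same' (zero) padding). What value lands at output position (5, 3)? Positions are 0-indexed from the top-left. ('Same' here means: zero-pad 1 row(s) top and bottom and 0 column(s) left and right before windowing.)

1.5

The receptive field on the zero-padded input at this output position is [1.2 / 2.1 / 0]. Elementwise product with the kernel and sum: 1.2·-0.5 + 2.1·1 + 0·-1.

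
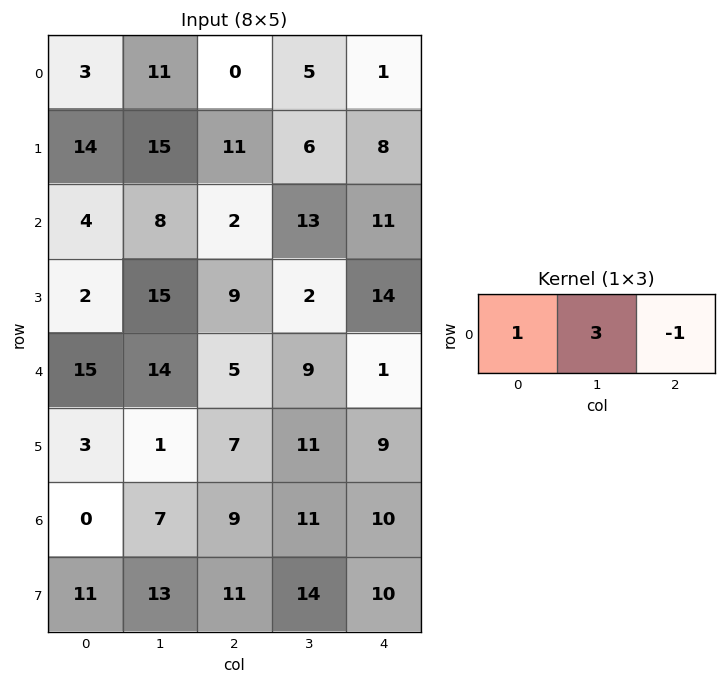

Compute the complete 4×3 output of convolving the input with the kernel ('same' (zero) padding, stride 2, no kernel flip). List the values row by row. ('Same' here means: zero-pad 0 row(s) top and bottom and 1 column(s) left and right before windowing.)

Output[0,0]: The receptive field on the zero-padded input at this output position is [0 3 11]. Elementwise product with the kernel and sum: 0·1 + 3·3 + 11·-1.

-2 6 8
4 1 46
31 20 12
-7 23 41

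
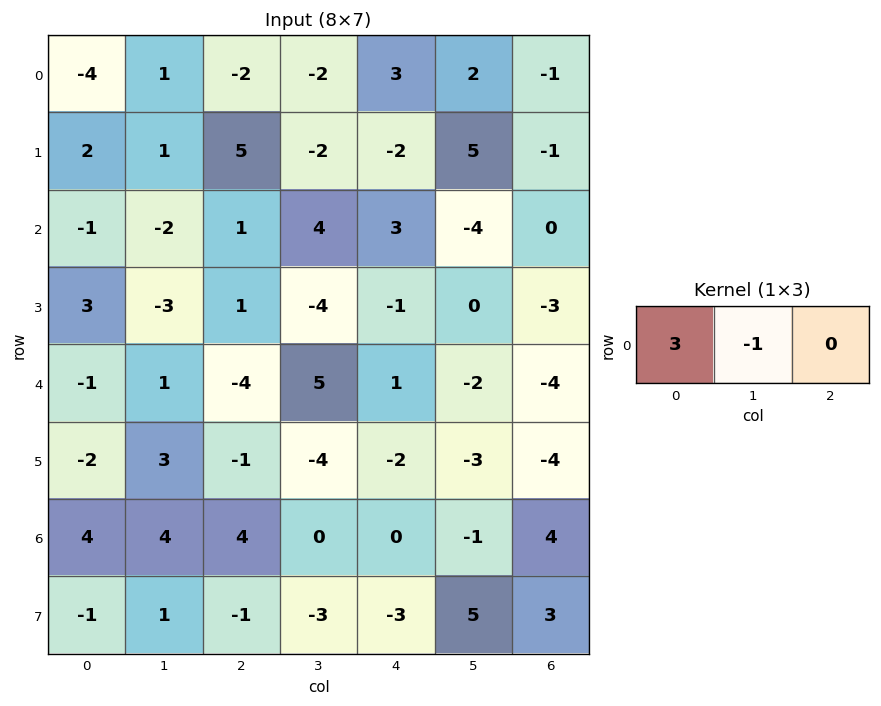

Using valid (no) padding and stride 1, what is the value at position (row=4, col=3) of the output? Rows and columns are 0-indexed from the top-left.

The receptive field on the input at this output position is [5 1 -2]. Elementwise product with the kernel and sum: 5·3 + 1·-1.

14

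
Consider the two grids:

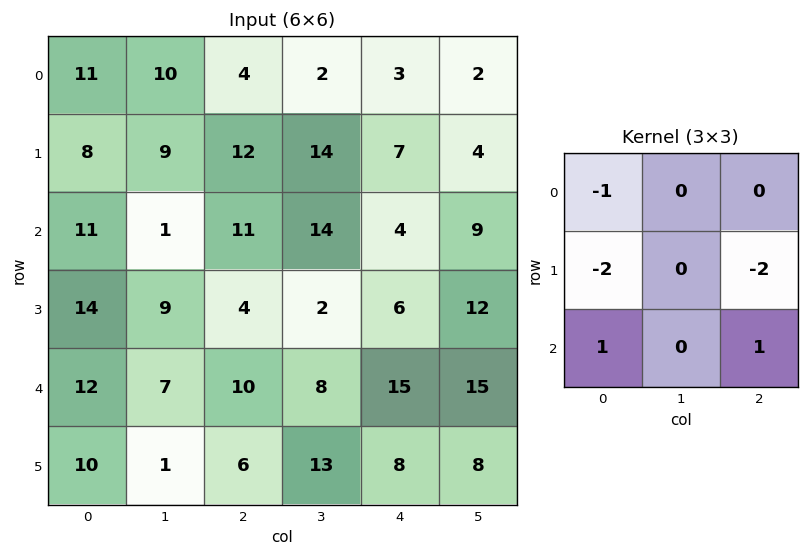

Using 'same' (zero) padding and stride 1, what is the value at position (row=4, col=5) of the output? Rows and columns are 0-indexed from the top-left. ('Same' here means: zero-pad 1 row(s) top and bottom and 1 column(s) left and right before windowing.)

The receptive field on the zero-padded input at this output position is [6 12 0 / 15 15 0 / 8 8 0]. Elementwise product with the kernel and sum: 6·-1 + 15·-2 + 0·-2 + 8·1 + 0·1.

-28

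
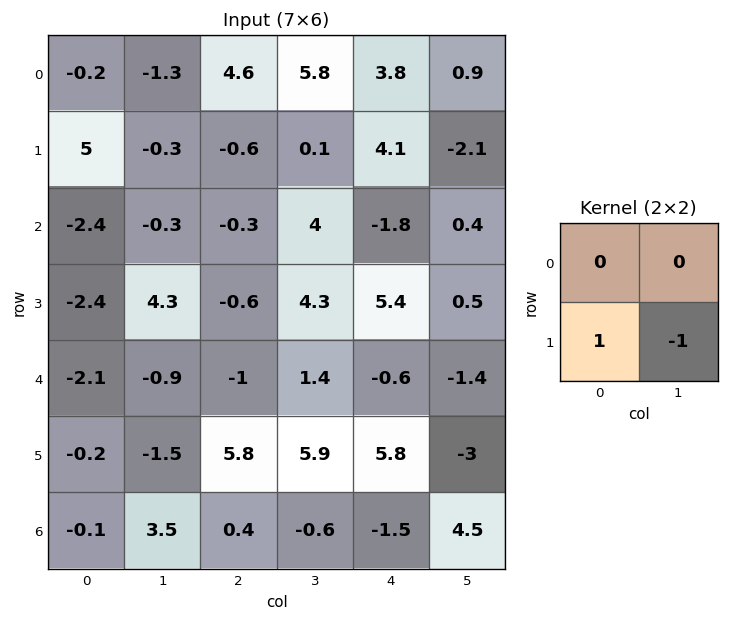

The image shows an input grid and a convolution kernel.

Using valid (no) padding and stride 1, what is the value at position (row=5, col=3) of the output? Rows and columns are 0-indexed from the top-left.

0.9

The receptive field on the input at this output position is [5.9 5.8 / -0.6 -1.5]. Elementwise product with the kernel and sum: -0.6·1 + -1.5·-1.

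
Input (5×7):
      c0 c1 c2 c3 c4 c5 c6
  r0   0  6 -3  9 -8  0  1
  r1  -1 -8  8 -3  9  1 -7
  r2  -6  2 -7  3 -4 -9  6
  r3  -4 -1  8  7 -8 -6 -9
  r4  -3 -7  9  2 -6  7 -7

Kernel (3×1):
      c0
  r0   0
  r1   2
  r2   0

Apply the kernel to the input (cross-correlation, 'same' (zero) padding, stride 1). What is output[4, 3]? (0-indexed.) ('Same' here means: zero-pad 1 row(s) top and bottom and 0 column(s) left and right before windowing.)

4

The receptive field on the zero-padded input at this output position is [7 / 2 / 0]. Elementwise product with the kernel and sum: 2·2.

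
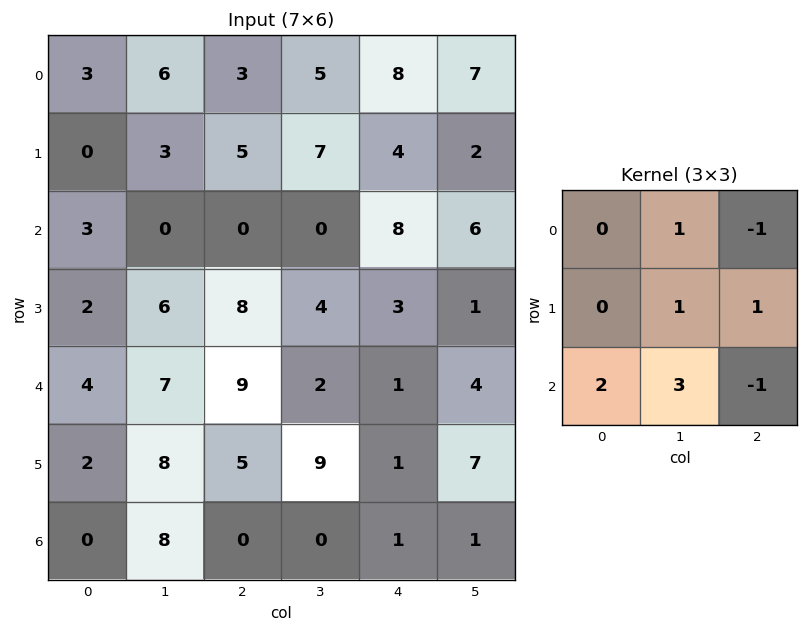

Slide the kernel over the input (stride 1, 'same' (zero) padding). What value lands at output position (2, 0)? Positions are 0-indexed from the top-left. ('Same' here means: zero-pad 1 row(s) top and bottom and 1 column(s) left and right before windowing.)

The receptive field on the zero-padded input at this output position is [0 0 3 / 0 3 0 / 0 2 6]. Elementwise product with the kernel and sum: 0·1 + 3·-1 + 3·1 + 0·1 + 0·2 + 2·3 + 6·-1.

0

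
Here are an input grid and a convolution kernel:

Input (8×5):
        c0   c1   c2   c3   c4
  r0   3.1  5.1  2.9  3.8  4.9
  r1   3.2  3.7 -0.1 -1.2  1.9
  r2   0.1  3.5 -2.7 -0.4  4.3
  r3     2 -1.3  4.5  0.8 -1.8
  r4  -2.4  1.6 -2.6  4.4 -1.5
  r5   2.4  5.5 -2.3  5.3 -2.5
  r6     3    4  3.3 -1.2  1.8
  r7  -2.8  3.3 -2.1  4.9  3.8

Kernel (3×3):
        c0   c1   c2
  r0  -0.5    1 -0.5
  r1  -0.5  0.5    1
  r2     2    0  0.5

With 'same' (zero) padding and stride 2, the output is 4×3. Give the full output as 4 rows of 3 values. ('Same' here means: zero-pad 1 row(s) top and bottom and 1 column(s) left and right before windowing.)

8.5 9.5 -1.85
4.25 -7.05 6.45
5.8 20.7 5.45
6.8 -0.2 6.15

Output[0,0]: The receptive field on the zero-padded input at this output position is [0 0 0 / 0 3.1 5.1 / 0 3.2 3.7]. Elementwise product with the kernel and sum: 0·-0.5 + 0·1 + 0·-0.5 + 0·-0.5 + 3.1·0.5 + 5.1·1 + 0·2 + 3.7·0.5.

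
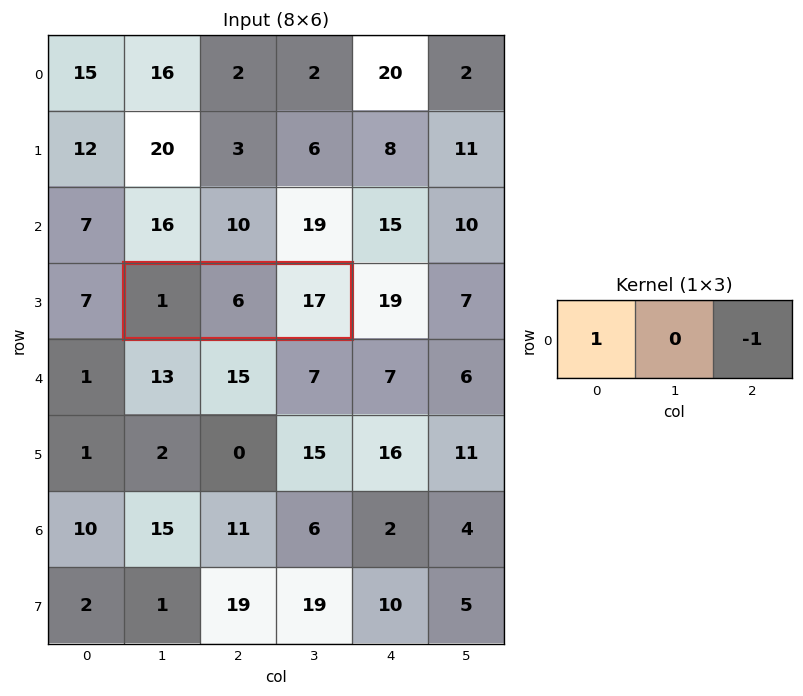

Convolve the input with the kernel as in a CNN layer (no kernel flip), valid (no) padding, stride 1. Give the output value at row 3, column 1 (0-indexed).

-16

The receptive field on the input at this output position is [1 6 17]. Elementwise product with the kernel and sum: 1·1 + 17·-1.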